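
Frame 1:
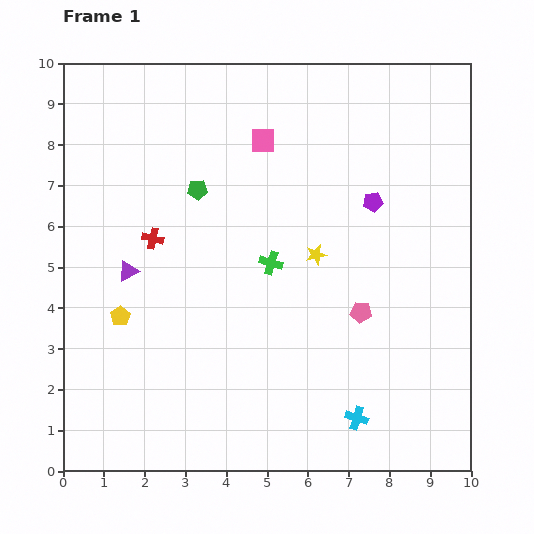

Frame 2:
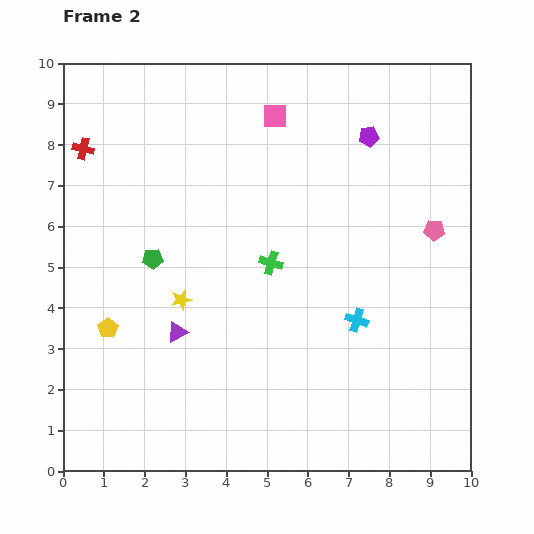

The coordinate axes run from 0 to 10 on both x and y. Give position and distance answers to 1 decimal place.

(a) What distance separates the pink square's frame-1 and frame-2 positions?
0.7

The pink square moved from (4.9, 8.1) to (5.2, 8.7), a distance of √(0.3² + 0.6²) ≈ 0.7.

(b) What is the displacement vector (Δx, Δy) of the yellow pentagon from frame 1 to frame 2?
(-0.3, -0.3)

The yellow pentagon was at (1.4, 3.8) in frame 1 and (1.1, 3.5) in frame 2.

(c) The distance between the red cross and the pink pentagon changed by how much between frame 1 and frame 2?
+3.4

Distance in frame 1: 5.4. Distance in frame 2: 8.8.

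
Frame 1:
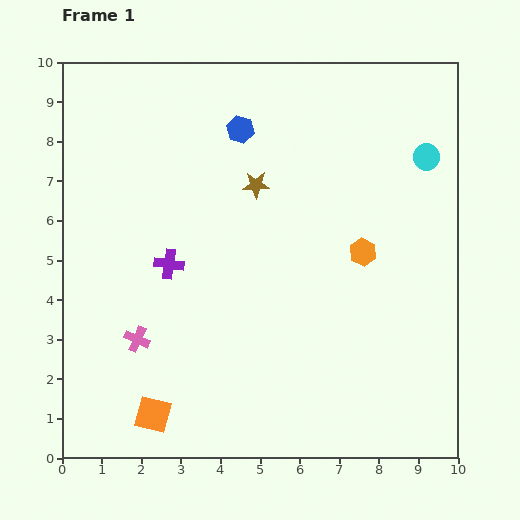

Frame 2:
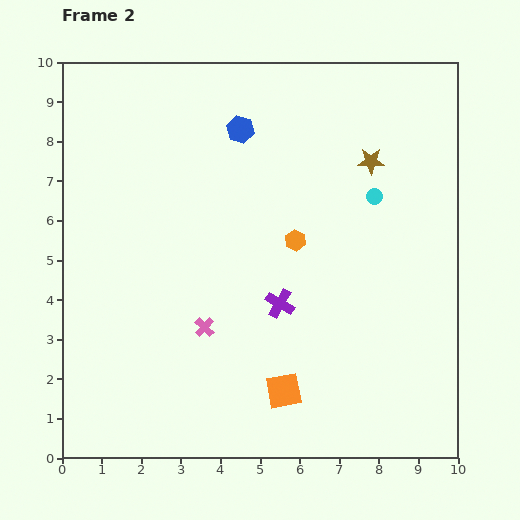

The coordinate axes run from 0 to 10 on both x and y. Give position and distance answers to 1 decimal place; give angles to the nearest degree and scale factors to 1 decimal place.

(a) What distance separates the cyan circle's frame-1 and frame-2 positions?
1.6

The cyan circle moved from (9.2, 7.6) to (7.9, 6.6), a distance of √(1.3² + 1.0²) ≈ 1.6.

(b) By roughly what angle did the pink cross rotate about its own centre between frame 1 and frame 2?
20° clockwise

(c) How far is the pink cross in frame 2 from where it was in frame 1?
1.7

The pink cross moved from (1.9, 3.0) to (3.6, 3.3), a distance of √(1.7² + 0.3²) ≈ 1.7.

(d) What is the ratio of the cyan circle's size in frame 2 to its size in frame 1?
0.6×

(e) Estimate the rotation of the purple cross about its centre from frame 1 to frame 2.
22° clockwise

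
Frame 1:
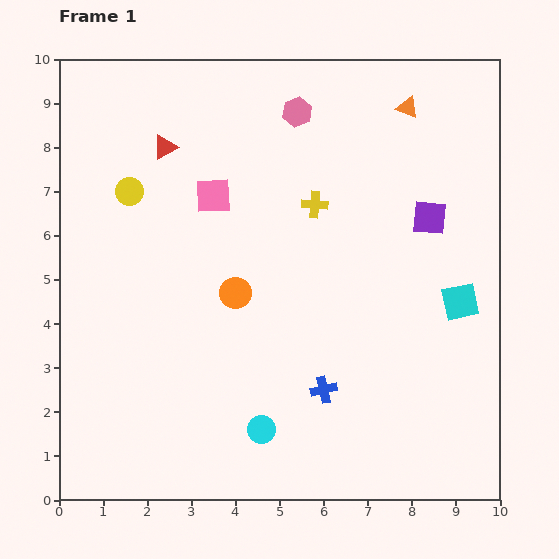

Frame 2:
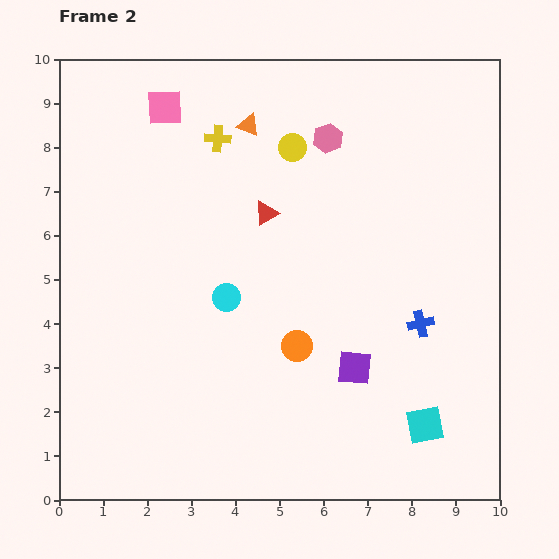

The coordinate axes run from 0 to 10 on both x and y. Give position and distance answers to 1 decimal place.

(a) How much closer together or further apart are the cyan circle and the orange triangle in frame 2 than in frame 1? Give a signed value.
-4.1

Distance in frame 1: 8.0. Distance in frame 2: 3.9.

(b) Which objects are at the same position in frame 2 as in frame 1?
none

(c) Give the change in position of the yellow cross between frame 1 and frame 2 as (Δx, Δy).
(-2.2, 1.5)

The yellow cross was at (5.8, 6.7) in frame 1 and (3.6, 8.2) in frame 2.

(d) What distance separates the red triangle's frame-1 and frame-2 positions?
2.7

The red triangle moved from (2.4, 8.0) to (4.7, 6.5), a distance of √(2.3² + 1.5²) ≈ 2.7.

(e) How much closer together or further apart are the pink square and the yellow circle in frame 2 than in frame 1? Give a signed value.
+1.1

Distance in frame 1: 1.9. Distance in frame 2: 3.0.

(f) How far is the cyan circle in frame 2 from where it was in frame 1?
3.1

The cyan circle moved from (4.6, 1.6) to (3.8, 4.6), a distance of √(0.8² + 3.0²) ≈ 3.1.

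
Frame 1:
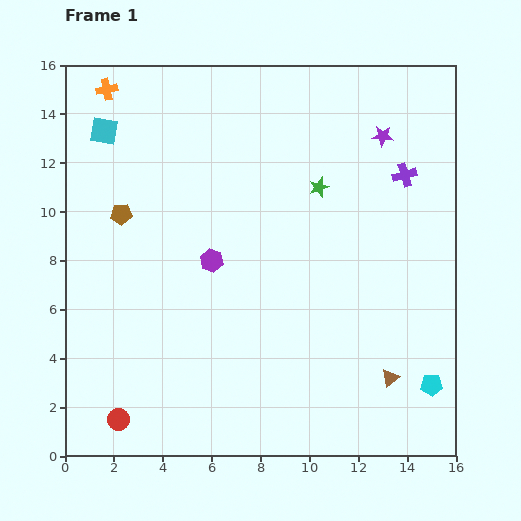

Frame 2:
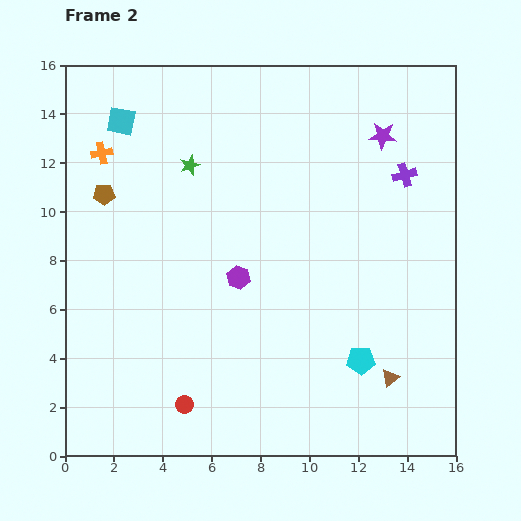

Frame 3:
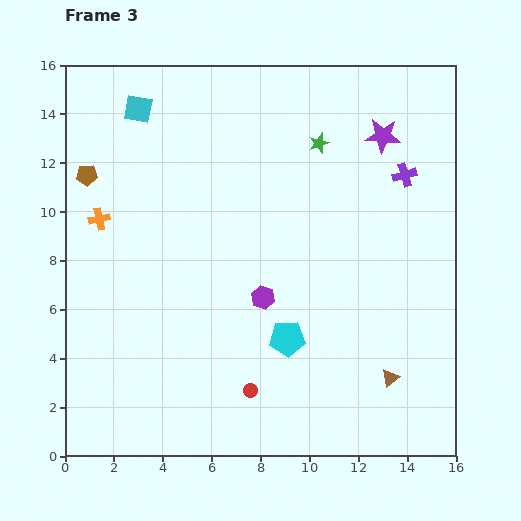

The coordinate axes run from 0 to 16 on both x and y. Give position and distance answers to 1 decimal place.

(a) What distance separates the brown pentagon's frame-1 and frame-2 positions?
1.1

The brown pentagon moved from (2.3, 9.9) to (1.6, 10.7), a distance of √(0.7² + 0.8²) ≈ 1.1.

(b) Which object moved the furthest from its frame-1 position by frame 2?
the green star

(moved 5.4; next 3.1)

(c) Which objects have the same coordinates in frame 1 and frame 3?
the brown triangle, the purple cross, the purple star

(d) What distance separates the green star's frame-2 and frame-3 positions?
5.4

The green star moved from (5.1, 11.9) to (10.4, 12.8), a distance of √(5.3² + 0.9²) ≈ 5.4.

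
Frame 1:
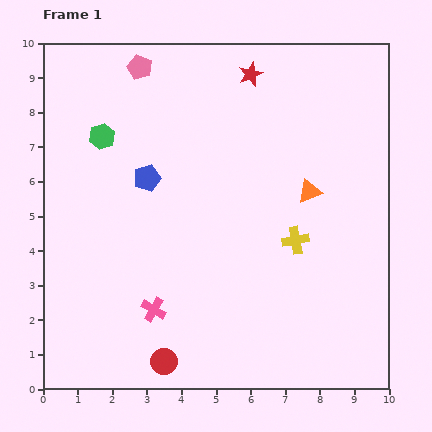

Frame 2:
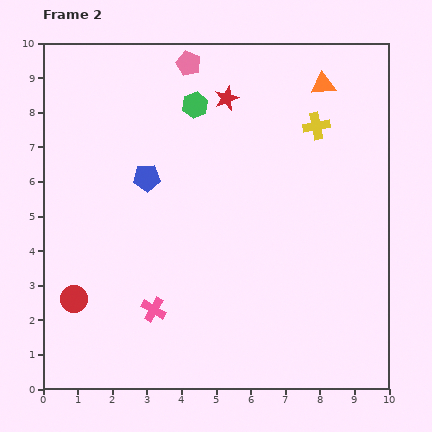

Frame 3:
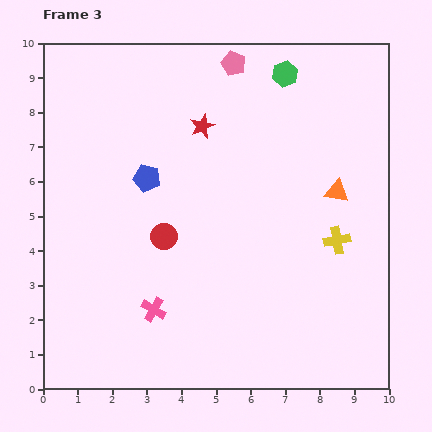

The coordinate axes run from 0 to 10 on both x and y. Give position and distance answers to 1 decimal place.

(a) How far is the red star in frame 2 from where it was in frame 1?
1.0

The red star moved from (6.0, 9.1) to (5.3, 8.4), a distance of √(0.7² + 0.7²) ≈ 1.0.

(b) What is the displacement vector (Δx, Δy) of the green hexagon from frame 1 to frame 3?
(5.3, 1.8)

The green hexagon was at (1.7, 7.3) in frame 1 and (7.0, 9.1) in frame 3.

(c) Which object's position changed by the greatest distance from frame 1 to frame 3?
the green hexagon

(moved 5.6; next 3.6)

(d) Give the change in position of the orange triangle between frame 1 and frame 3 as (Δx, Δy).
(0.8, 0.0)

The orange triangle was at (7.7, 5.7) in frame 1 and (8.5, 5.7) in frame 3.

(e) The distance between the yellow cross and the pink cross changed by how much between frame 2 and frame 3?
-1.4

Distance in frame 2: 7.1. Distance in frame 3: 5.7.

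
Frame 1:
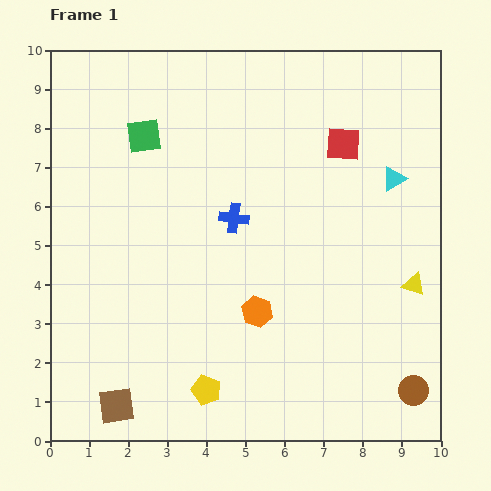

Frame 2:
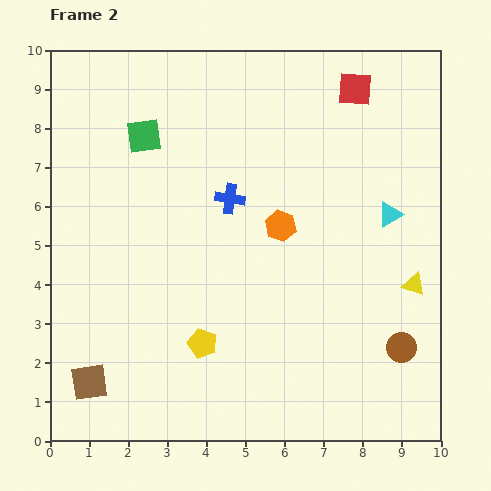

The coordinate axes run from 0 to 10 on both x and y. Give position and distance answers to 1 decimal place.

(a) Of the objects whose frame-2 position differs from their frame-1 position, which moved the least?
the blue cross

(moved 0.5)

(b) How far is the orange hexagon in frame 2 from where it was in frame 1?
2.3

The orange hexagon moved from (5.3, 3.3) to (5.9, 5.5), a distance of √(0.6² + 2.2²) ≈ 2.3.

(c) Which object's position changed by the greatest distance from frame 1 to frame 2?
the orange hexagon

(moved 2.3; next 1.4)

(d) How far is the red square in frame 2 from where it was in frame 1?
1.4

The red square moved from (7.5, 7.6) to (7.8, 9.0), a distance of √(0.3² + 1.4²) ≈ 1.4.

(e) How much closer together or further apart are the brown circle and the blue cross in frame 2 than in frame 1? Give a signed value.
-0.6

Distance in frame 1: 6.4. Distance in frame 2: 5.8.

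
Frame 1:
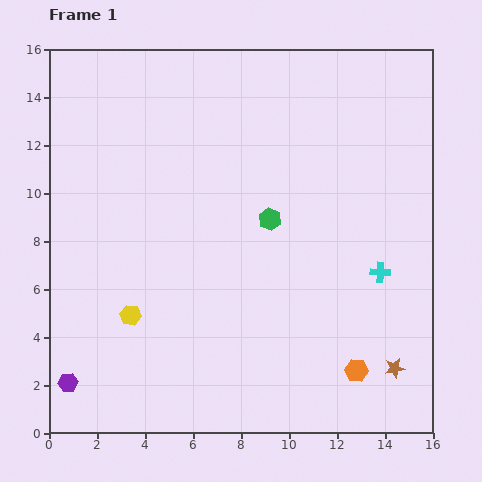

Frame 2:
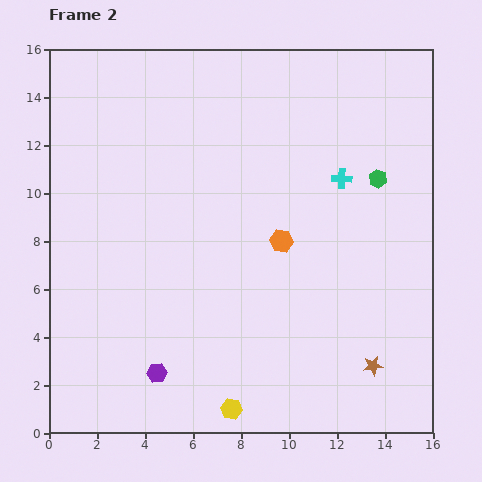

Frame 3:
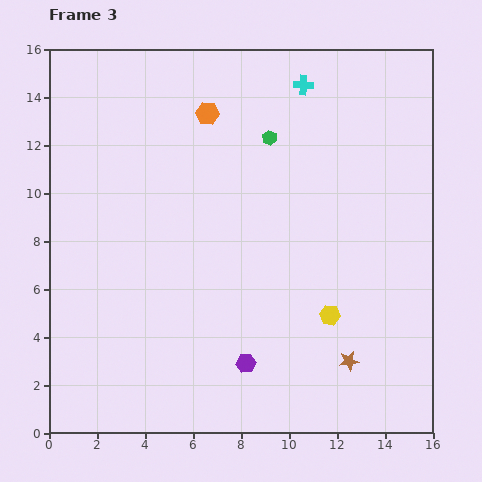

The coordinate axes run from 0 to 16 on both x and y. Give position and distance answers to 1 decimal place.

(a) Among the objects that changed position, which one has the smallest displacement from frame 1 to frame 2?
the brown star

(moved 0.9)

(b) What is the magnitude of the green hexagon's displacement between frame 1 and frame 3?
3.4

The green hexagon moved from (9.2, 8.9) to (9.2, 12.3), a distance of √(0.0² + 3.4²) ≈ 3.4.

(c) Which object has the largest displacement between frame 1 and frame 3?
the orange hexagon

(moved 12.4; next 8.4)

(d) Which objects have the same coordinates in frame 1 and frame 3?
none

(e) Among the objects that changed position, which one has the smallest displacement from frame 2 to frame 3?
the brown star

(moved 1.0)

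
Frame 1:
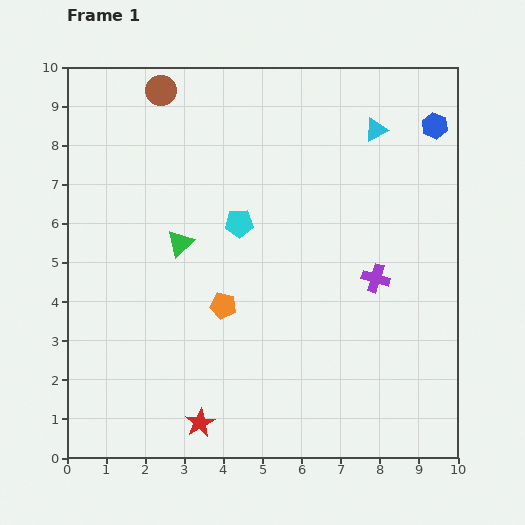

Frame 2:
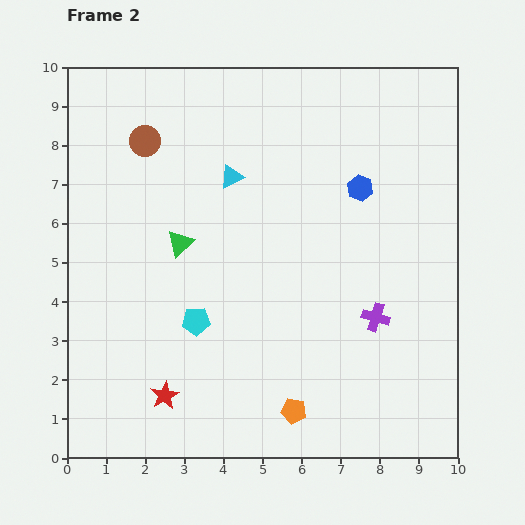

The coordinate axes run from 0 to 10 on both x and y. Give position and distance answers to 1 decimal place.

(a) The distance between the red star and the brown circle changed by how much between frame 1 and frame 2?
-2.1

Distance in frame 1: 8.6. Distance in frame 2: 6.5.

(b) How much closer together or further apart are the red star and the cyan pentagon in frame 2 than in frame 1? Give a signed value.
-3.1

Distance in frame 1: 5.2. Distance in frame 2: 2.1.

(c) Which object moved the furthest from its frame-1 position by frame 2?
the cyan triangle

(moved 3.9; next 3.2)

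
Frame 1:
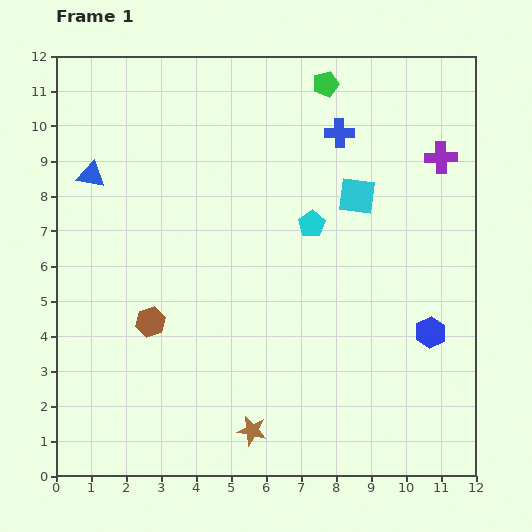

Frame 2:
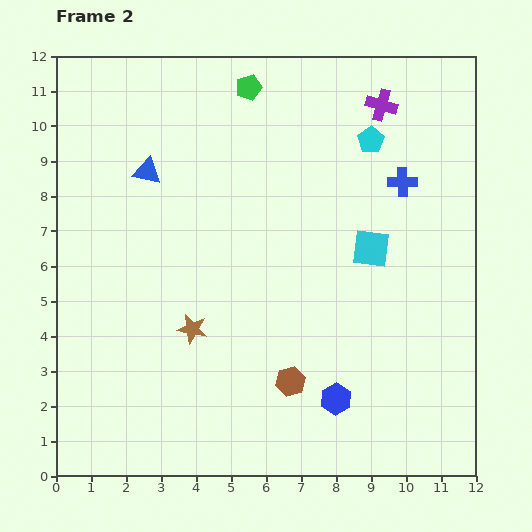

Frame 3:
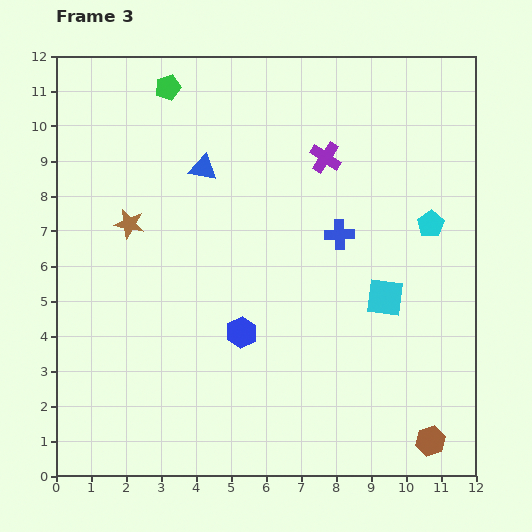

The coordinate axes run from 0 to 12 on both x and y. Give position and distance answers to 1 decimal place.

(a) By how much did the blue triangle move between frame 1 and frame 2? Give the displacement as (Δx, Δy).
(1.6, 0.1)

The blue triangle was at (1.0, 8.6) in frame 1 and (2.6, 8.7) in frame 2.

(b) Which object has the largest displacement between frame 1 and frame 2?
the brown hexagon

(moved 4.3; next 3.4)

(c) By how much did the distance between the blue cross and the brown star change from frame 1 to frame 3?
-2.9

Distance in frame 1: 8.9. Distance in frame 3: 6.0.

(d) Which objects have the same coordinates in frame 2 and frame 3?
none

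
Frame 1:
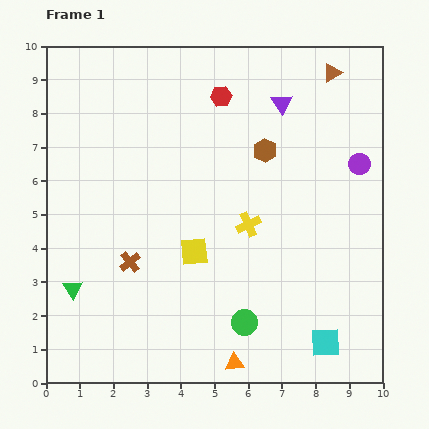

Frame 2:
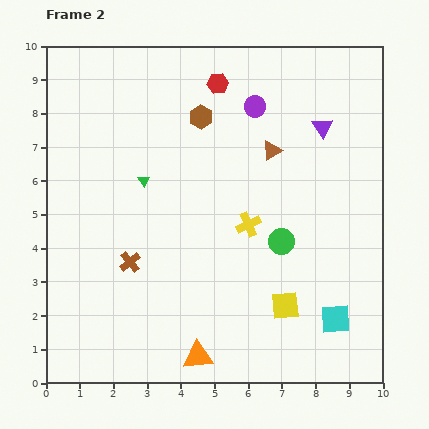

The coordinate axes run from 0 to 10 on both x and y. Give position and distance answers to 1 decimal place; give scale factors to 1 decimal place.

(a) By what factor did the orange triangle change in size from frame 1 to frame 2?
1.6×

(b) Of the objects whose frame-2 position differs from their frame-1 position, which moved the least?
the red hexagon

(moved 0.4)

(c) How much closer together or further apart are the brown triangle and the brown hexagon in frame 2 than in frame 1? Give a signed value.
-0.7

Distance in frame 1: 3.0. Distance in frame 2: 2.3.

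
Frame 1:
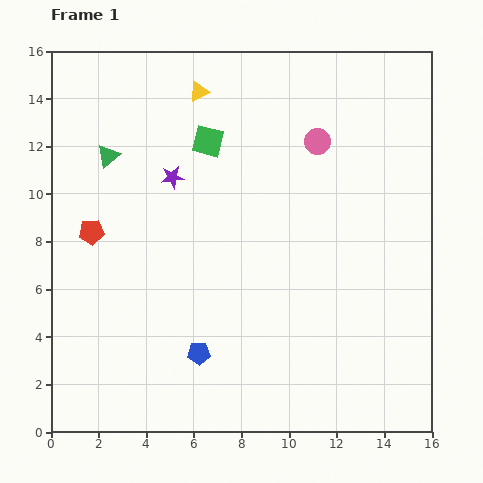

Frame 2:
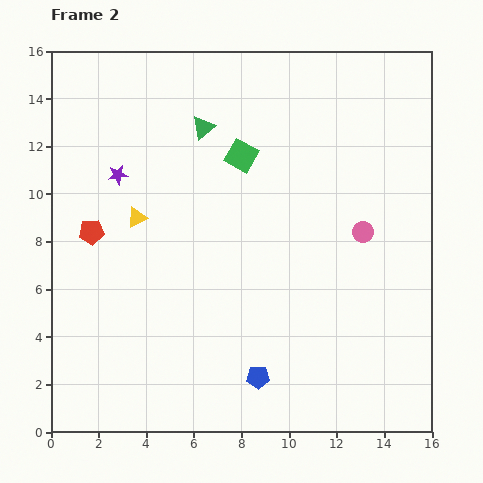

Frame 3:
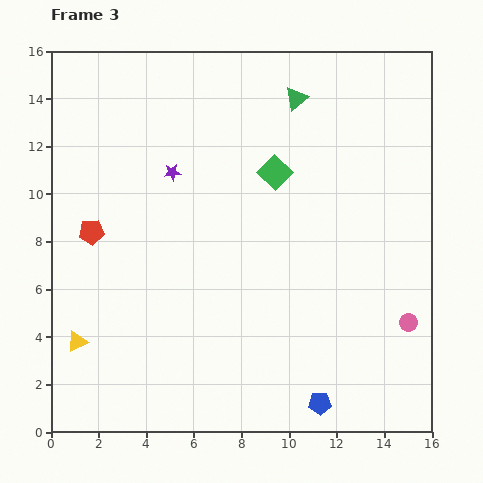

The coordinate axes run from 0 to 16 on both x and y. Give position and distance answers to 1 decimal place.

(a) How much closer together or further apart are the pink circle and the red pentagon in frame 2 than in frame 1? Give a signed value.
+1.2

Distance in frame 1: 10.2. Distance in frame 2: 11.4.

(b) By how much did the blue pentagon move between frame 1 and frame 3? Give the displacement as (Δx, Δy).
(5.1, -2.1)

The blue pentagon was at (6.2, 3.3) in frame 1 and (11.3, 1.2) in frame 3.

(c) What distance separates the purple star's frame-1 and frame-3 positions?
0.2

The purple star moved from (5.1, 10.7) to (5.1, 10.9), a distance of √(0.0² + 0.2²) ≈ 0.2.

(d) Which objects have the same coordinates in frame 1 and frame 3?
the red pentagon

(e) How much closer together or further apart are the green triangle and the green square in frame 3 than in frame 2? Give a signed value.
+1.2

Distance in frame 2: 2.0. Distance in frame 3: 3.2.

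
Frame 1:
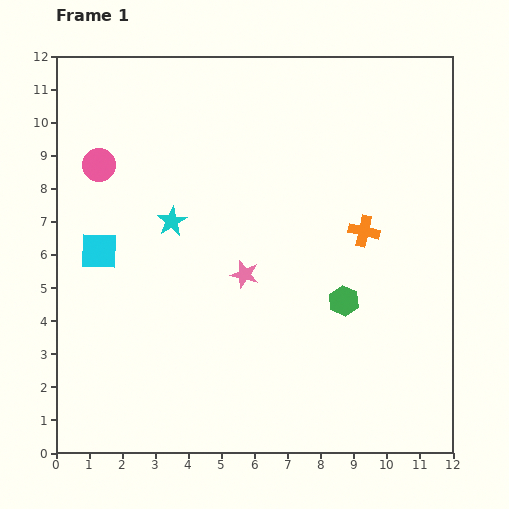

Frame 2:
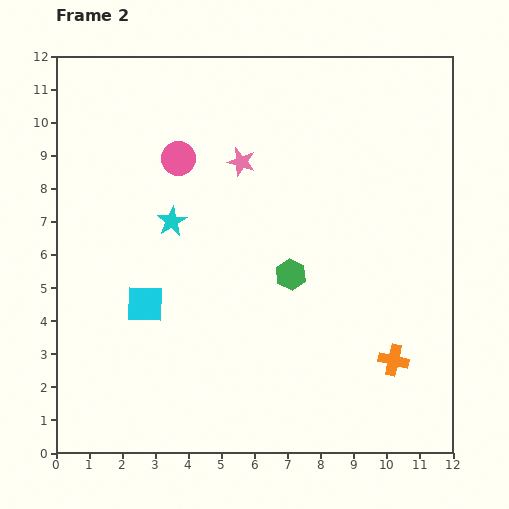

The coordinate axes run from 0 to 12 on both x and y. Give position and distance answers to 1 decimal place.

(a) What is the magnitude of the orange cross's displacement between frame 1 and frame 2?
4.0

The orange cross moved from (9.3, 6.7) to (10.2, 2.8), a distance of √(0.9² + 3.9²) ≈ 4.0.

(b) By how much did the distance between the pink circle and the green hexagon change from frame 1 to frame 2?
-3.6

Distance in frame 1: 8.5. Distance in frame 2: 4.9.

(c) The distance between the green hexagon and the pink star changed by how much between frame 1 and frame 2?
+0.6

Distance in frame 1: 3.1. Distance in frame 2: 3.7.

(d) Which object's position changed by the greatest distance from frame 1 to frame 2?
the orange cross

(moved 4.0; next 3.4)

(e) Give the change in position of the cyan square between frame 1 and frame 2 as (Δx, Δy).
(1.4, -1.6)

The cyan square was at (1.3, 6.1) in frame 1 and (2.7, 4.5) in frame 2.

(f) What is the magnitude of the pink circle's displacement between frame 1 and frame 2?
2.4

The pink circle moved from (1.3, 8.7) to (3.7, 8.9), a distance of √(2.4² + 0.2²) ≈ 2.4.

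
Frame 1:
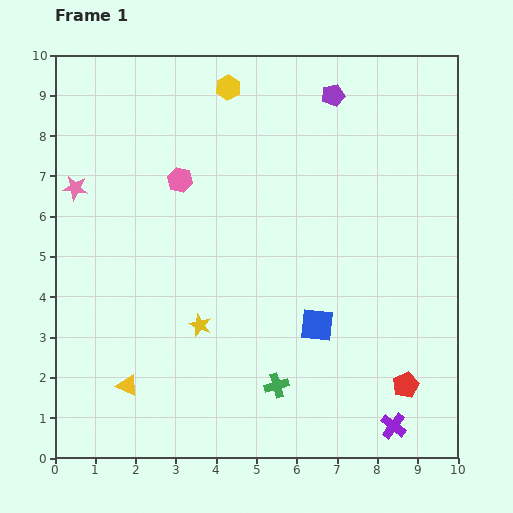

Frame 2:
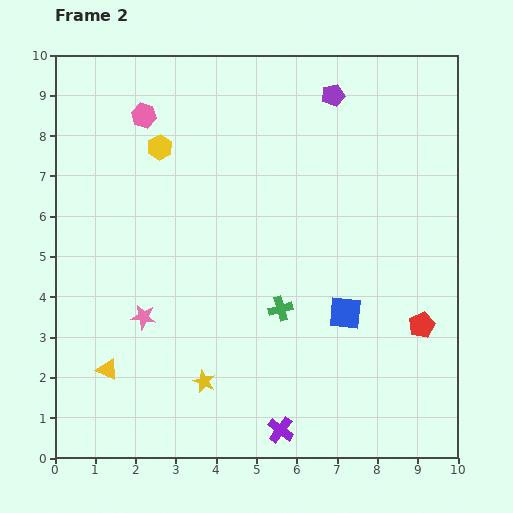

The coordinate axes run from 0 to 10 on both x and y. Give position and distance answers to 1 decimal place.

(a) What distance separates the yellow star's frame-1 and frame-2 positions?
1.4

The yellow star moved from (3.6, 3.3) to (3.7, 1.9), a distance of √(0.1² + 1.4²) ≈ 1.4.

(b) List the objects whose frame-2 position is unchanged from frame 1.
the purple pentagon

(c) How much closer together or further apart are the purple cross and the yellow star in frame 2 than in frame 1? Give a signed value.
-3.2

Distance in frame 1: 5.4. Distance in frame 2: 2.2.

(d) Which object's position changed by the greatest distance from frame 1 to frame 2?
the pink star

(moved 3.6; next 2.8)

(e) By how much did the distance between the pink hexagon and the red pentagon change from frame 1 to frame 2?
+1.0

Distance in frame 1: 7.6. Distance in frame 2: 8.6.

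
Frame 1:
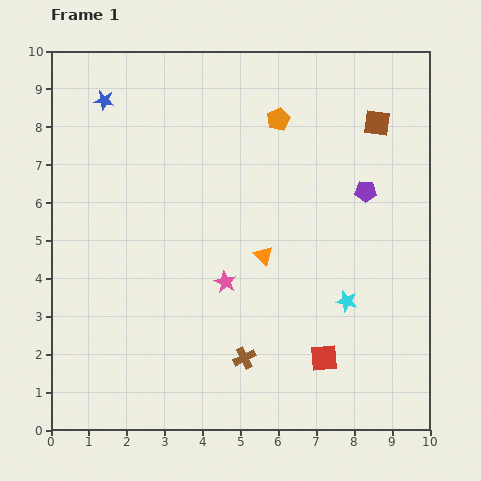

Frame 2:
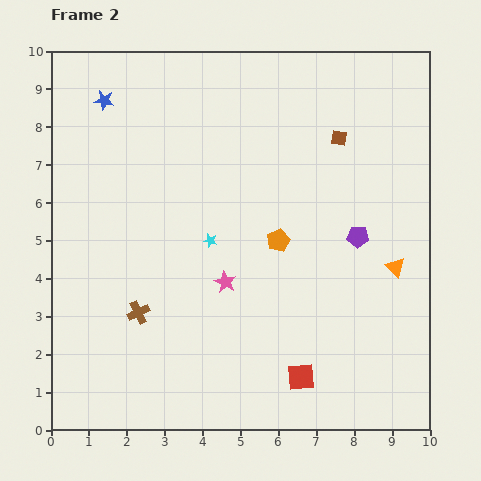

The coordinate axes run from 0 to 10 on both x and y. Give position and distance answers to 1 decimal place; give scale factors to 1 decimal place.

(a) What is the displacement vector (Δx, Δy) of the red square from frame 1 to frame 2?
(-0.6, -0.5)

The red square was at (7.2, 1.9) in frame 1 and (6.6, 1.4) in frame 2.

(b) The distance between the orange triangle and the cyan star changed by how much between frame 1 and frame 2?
+2.4

Distance in frame 1: 2.5. Distance in frame 2: 4.9.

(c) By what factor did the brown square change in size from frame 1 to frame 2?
0.6×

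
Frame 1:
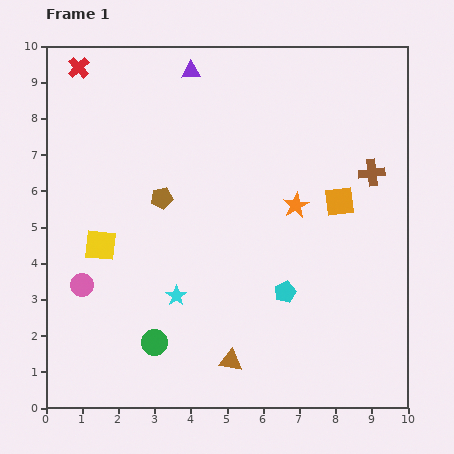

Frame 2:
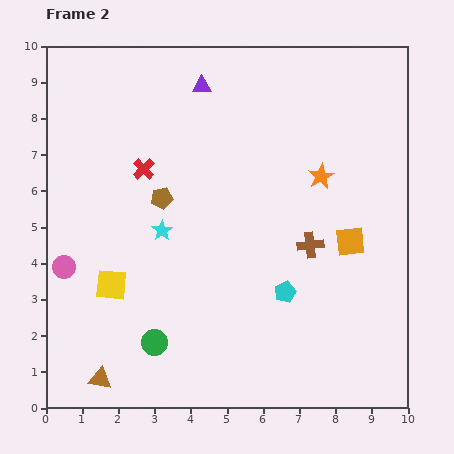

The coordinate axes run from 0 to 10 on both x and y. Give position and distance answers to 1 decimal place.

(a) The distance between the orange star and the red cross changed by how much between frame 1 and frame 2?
-2.2

Distance in frame 1: 7.1. Distance in frame 2: 4.9.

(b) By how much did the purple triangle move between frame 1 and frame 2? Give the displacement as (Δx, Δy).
(0.3, -0.4)

The purple triangle was at (4.0, 9.3) in frame 1 and (4.3, 8.9) in frame 2.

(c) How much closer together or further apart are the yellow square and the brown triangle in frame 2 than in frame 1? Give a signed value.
-2.2

Distance in frame 1: 4.8. Distance in frame 2: 2.6.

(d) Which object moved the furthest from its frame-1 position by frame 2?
the brown triangle

(moved 3.6; next 3.3)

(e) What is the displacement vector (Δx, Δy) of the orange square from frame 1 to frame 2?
(0.3, -1.1)

The orange square was at (8.1, 5.7) in frame 1 and (8.4, 4.6) in frame 2.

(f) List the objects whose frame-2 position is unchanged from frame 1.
the cyan pentagon, the green circle, the brown pentagon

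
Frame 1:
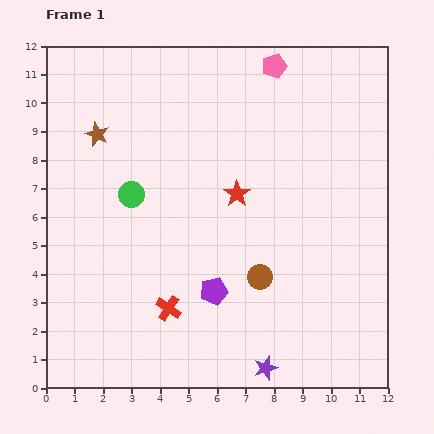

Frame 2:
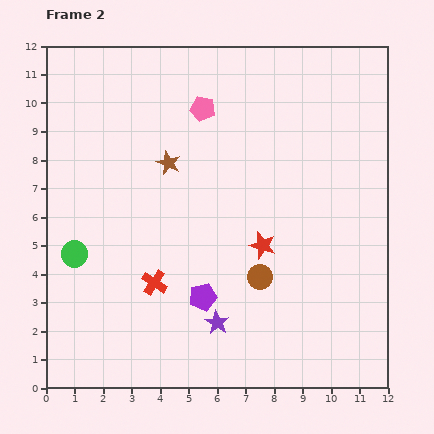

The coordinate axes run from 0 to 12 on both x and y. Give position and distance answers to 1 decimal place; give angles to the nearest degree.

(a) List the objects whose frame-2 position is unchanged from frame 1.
the brown circle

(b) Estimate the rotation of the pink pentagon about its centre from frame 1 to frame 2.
29° clockwise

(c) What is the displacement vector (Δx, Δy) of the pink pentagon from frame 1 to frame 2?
(-2.5, -1.5)

The pink pentagon was at (8.0, 11.3) in frame 1 and (5.5, 9.8) in frame 2.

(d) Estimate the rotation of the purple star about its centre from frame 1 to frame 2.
22° counter-clockwise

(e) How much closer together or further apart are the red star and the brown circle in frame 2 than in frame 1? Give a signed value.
-1.9

Distance in frame 1: 3.0. Distance in frame 2: 1.1.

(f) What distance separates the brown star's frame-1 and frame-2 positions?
2.7

The brown star moved from (1.8, 8.9) to (4.3, 7.9), a distance of √(2.5² + 1.0²) ≈ 2.7.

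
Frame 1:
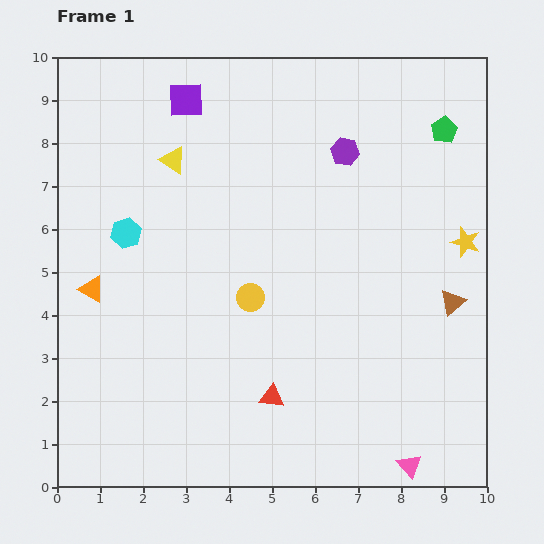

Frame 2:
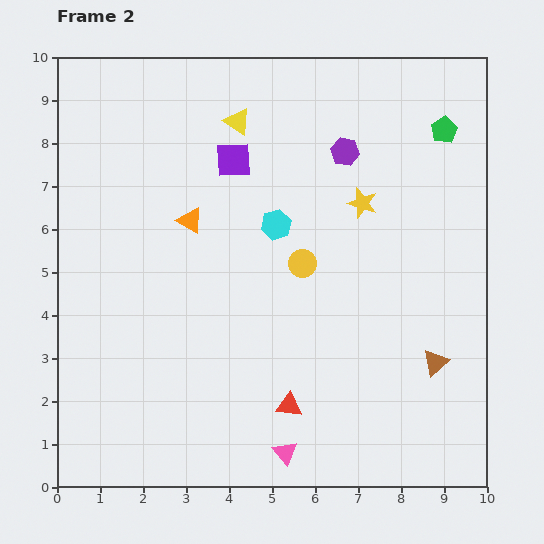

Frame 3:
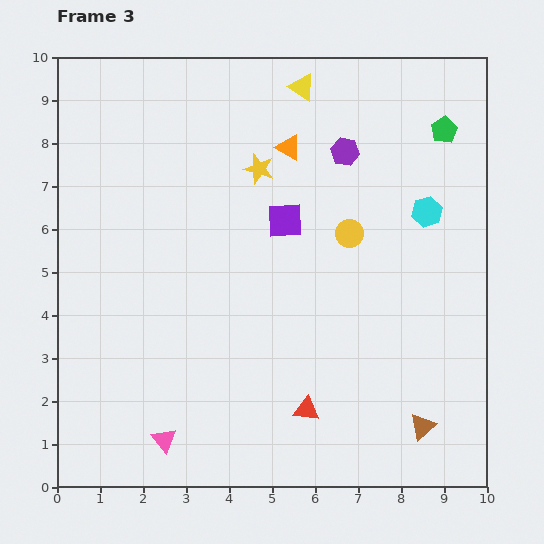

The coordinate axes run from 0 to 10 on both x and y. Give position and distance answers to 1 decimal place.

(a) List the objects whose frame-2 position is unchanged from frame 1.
the purple hexagon, the green pentagon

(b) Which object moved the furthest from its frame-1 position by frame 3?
the cyan hexagon

(moved 7.0; next 5.7)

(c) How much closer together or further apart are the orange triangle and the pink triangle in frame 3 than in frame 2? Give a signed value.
+1.6

Distance in frame 2: 5.8. Distance in frame 3: 7.4.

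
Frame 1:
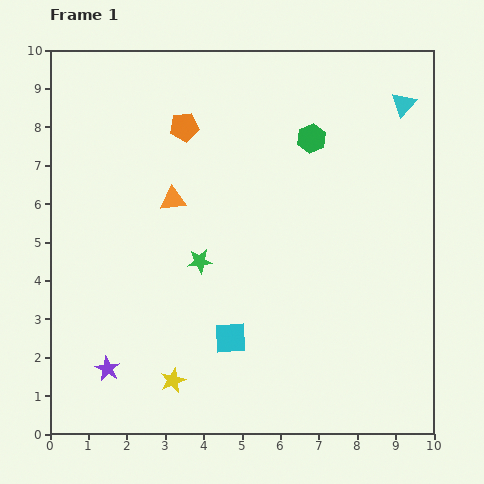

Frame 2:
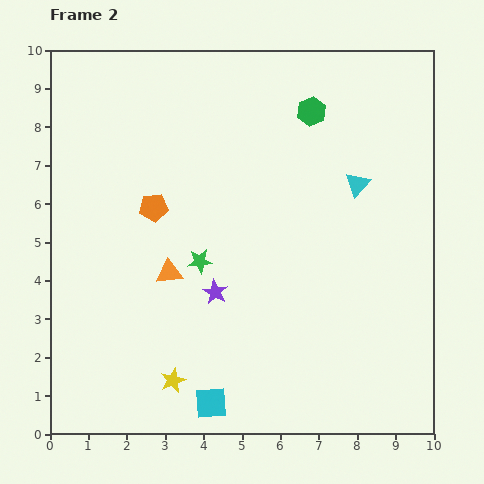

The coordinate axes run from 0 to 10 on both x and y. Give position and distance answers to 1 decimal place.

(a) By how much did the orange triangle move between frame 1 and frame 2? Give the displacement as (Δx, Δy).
(-0.1, -1.9)

The orange triangle was at (3.2, 6.1) in frame 1 and (3.1, 4.2) in frame 2.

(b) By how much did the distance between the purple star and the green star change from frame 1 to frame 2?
-2.8

Distance in frame 1: 3.7. Distance in frame 2: 0.9.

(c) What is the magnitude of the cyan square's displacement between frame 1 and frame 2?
1.8

The cyan square moved from (4.7, 2.5) to (4.2, 0.8), a distance of √(0.5² + 1.7²) ≈ 1.8.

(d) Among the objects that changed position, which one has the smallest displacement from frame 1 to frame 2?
the green hexagon

(moved 0.7)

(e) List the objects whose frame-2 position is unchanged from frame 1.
the yellow star, the green star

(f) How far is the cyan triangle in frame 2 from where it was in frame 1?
2.4

The cyan triangle moved from (9.2, 8.6) to (8.0, 6.5), a distance of √(1.2² + 2.1²) ≈ 2.4.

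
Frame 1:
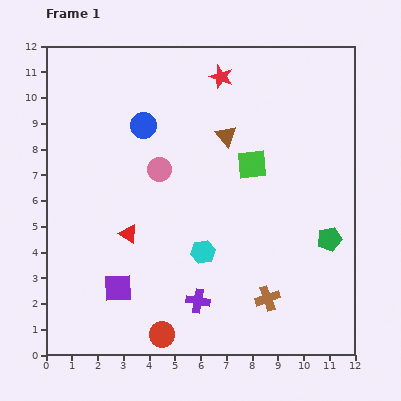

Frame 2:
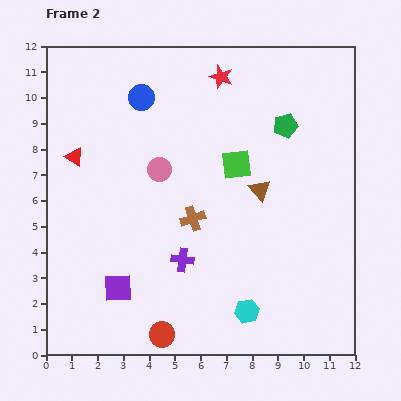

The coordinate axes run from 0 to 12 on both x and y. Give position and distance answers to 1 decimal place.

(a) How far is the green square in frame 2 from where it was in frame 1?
0.6

The green square moved from (8.0, 7.4) to (7.4, 7.4), a distance of √(0.6² + 0.0²) ≈ 0.6.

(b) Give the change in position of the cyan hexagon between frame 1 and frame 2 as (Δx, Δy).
(1.7, -2.3)

The cyan hexagon was at (6.1, 4.0) in frame 1 and (7.8, 1.7) in frame 2.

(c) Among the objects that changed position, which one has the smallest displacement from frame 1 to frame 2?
the green square

(moved 0.6)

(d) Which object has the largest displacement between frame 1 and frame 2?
the green pentagon

(moved 4.7; next 4.2)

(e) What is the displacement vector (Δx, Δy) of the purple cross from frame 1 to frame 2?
(-0.6, 1.6)

The purple cross was at (5.9, 2.1) in frame 1 and (5.3, 3.7) in frame 2.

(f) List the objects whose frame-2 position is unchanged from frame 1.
the red circle, the red star, the pink circle, the purple square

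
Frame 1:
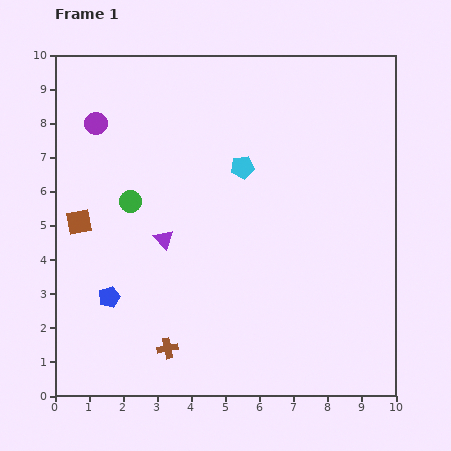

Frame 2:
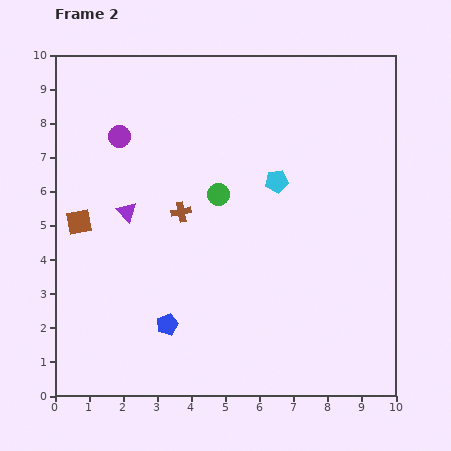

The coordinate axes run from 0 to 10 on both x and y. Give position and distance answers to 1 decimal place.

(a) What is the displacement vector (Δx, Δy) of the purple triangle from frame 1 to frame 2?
(-1.1, 0.8)

The purple triangle was at (3.2, 4.6) in frame 1 and (2.1, 5.4) in frame 2.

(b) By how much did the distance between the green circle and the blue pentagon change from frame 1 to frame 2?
+1.2

Distance in frame 1: 2.9. Distance in frame 2: 4.1.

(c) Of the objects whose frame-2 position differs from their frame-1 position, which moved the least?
the purple circle

(moved 0.8)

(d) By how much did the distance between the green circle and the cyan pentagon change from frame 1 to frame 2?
-1.7

Distance in frame 1: 3.4. Distance in frame 2: 1.7.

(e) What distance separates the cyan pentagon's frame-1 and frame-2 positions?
1.1

The cyan pentagon moved from (5.5, 6.7) to (6.5, 6.3), a distance of √(1.0² + 0.4²) ≈ 1.1.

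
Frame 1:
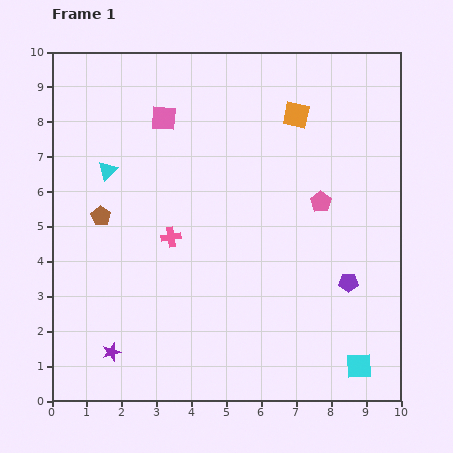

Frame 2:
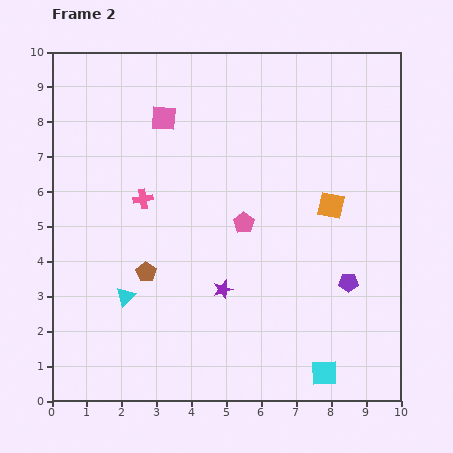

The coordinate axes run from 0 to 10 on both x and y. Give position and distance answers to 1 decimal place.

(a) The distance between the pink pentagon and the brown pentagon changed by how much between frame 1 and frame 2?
-3.2

Distance in frame 1: 6.3. Distance in frame 2: 3.1.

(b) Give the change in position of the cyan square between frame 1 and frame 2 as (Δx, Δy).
(-1.0, -0.2)

The cyan square was at (8.8, 1.0) in frame 1 and (7.8, 0.8) in frame 2.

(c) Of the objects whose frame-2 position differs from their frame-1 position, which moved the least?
the cyan square

(moved 1.0)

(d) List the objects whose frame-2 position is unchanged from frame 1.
the purple pentagon, the pink square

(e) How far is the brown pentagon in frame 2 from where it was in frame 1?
2.1

The brown pentagon moved from (1.4, 5.3) to (2.7, 3.7), a distance of √(1.3² + 1.6²) ≈ 2.1.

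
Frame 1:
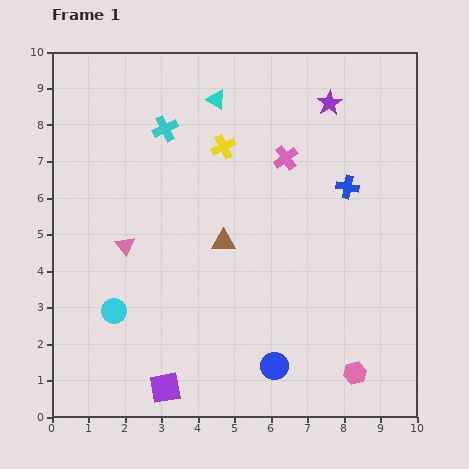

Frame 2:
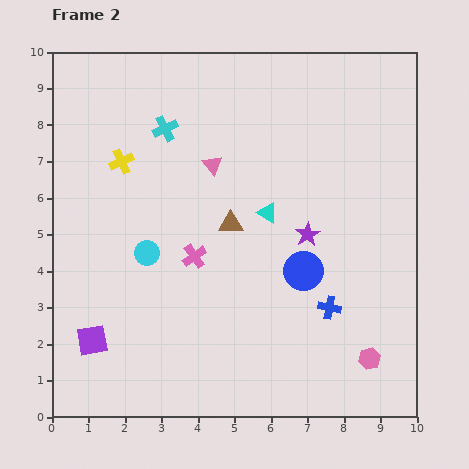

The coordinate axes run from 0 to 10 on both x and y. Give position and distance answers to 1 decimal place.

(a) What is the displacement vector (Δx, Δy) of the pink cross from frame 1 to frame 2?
(-2.5, -2.7)

The pink cross was at (6.4, 7.1) in frame 1 and (3.9, 4.4) in frame 2.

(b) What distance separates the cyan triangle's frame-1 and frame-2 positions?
3.4

The cyan triangle moved from (4.5, 8.7) to (5.9, 5.6), a distance of √(1.4² + 3.1²) ≈ 3.4.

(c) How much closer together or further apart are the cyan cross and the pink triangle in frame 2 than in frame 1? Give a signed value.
-1.8

Distance in frame 1: 3.4. Distance in frame 2: 1.6.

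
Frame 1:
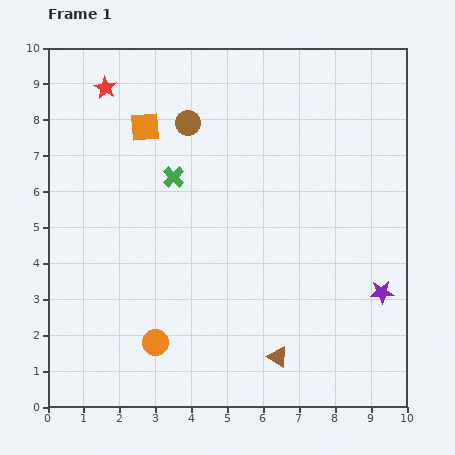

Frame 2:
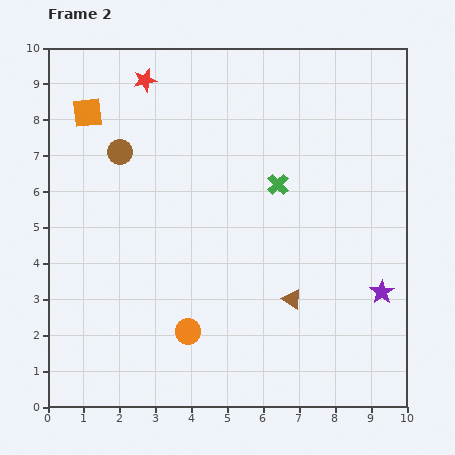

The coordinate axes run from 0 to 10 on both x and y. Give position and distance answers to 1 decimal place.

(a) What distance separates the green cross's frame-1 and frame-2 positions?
2.9

The green cross moved from (3.5, 6.4) to (6.4, 6.2), a distance of √(2.9² + 0.2²) ≈ 2.9.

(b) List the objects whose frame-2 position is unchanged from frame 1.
the purple star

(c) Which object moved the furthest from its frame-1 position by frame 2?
the green cross

(moved 2.9; next 2.1)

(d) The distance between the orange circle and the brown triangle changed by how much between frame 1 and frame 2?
-0.4

Distance in frame 1: 3.4. Distance in frame 2: 3.0.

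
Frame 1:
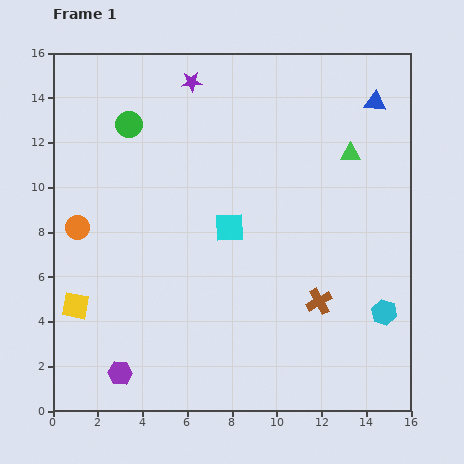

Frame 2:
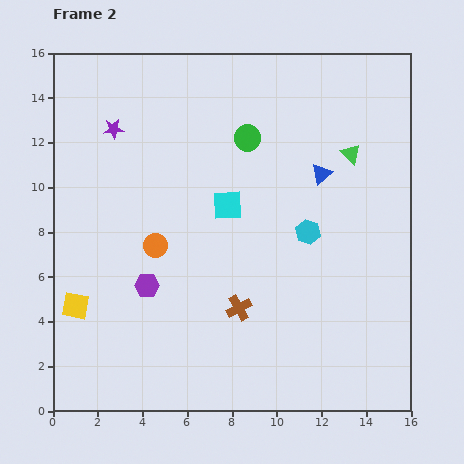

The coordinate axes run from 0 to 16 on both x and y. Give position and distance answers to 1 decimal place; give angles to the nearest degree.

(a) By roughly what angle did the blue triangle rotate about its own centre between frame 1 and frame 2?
47° counter-clockwise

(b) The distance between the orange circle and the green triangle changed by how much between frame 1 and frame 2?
-3.0

Distance in frame 1: 12.6. Distance in frame 2: 9.6.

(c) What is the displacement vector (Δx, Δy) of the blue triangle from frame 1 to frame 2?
(-2.4, -3.2)

The blue triangle was at (14.4, 13.8) in frame 1 and (12.0, 10.6) in frame 2.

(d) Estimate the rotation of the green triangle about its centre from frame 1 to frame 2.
42° clockwise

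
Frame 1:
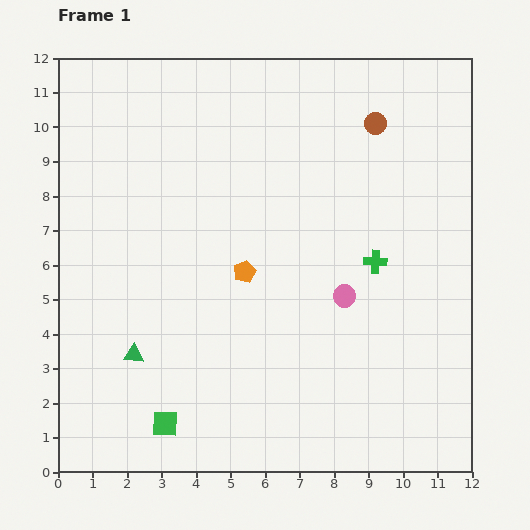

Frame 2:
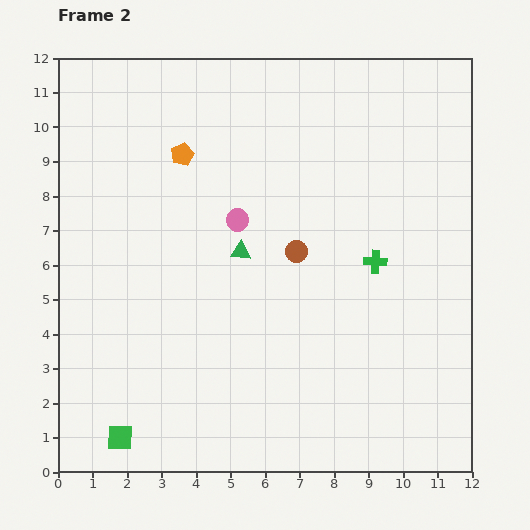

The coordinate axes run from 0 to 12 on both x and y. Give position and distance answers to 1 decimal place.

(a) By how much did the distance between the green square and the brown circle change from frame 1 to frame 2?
-3.2

Distance in frame 1: 10.6. Distance in frame 2: 7.4.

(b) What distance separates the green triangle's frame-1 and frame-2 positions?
4.3

The green triangle moved from (2.2, 3.4) to (5.3, 6.4), a distance of √(3.1² + 3.0²) ≈ 4.3.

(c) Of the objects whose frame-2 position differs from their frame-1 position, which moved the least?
the green square

(moved 1.4)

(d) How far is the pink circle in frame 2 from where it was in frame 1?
3.8

The pink circle moved from (8.3, 5.1) to (5.2, 7.3), a distance of √(3.1² + 2.2²) ≈ 3.8.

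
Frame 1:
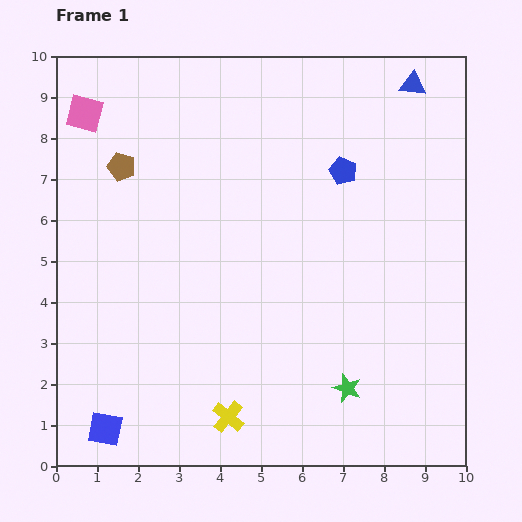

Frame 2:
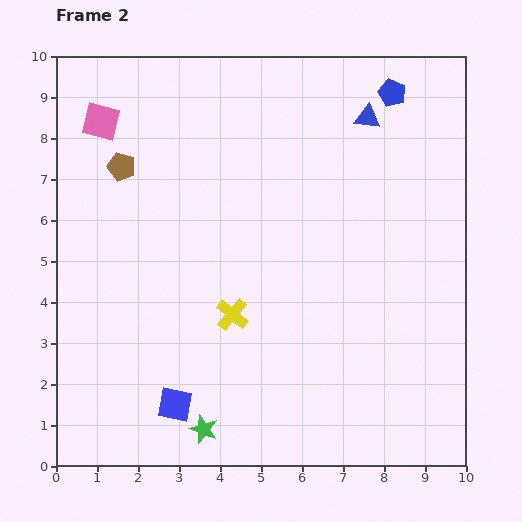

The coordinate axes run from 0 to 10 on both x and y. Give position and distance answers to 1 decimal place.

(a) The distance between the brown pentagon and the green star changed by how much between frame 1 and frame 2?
-1.0

Distance in frame 1: 7.7. Distance in frame 2: 6.7.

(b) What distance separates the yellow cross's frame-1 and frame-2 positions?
2.5

The yellow cross moved from (4.2, 1.2) to (4.3, 3.7), a distance of √(0.1² + 2.5²) ≈ 2.5.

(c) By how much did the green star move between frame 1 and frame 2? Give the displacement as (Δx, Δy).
(-3.5, -1.0)

The green star was at (7.1, 1.9) in frame 1 and (3.6, 0.9) in frame 2.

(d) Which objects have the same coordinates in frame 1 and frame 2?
the brown pentagon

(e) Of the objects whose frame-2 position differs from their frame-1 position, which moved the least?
the pink square

(moved 0.4)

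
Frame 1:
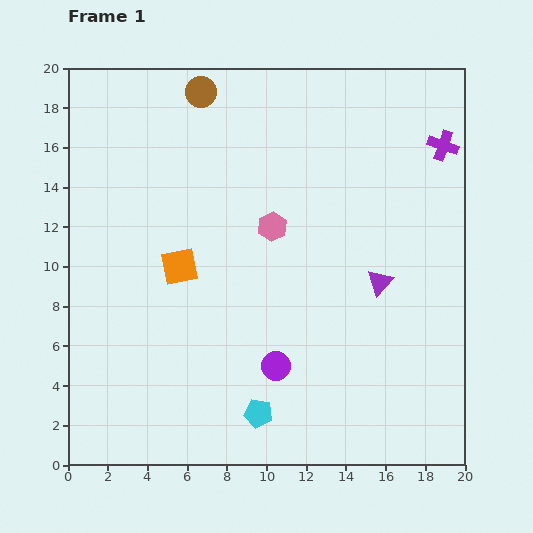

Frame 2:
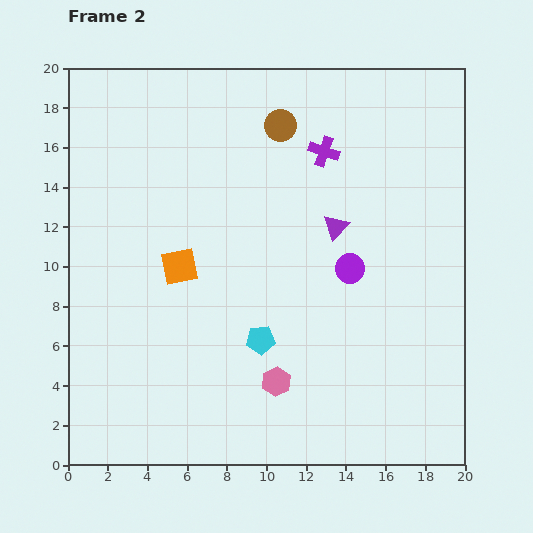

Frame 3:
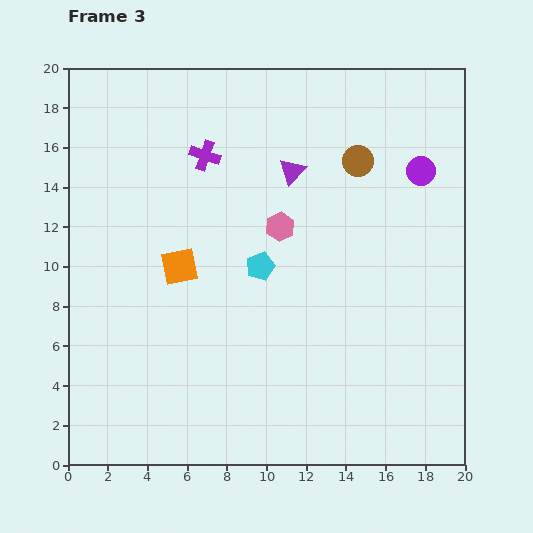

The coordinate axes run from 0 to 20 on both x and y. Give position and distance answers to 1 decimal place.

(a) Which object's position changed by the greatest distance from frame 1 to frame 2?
the pink hexagon

(moved 7.8; next 6.1)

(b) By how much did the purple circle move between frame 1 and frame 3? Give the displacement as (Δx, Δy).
(7.3, 9.8)

The purple circle was at (10.5, 5.0) in frame 1 and (17.8, 14.8) in frame 3.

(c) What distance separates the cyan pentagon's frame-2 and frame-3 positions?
3.7

The cyan pentagon moved from (9.7, 6.3) to (9.7, 10.0), a distance of √(0.0² + 3.7²) ≈ 3.7.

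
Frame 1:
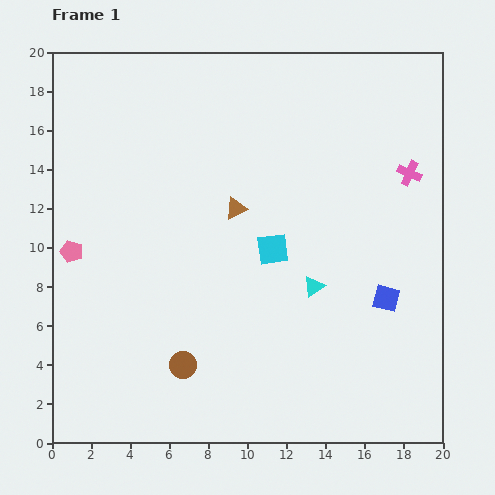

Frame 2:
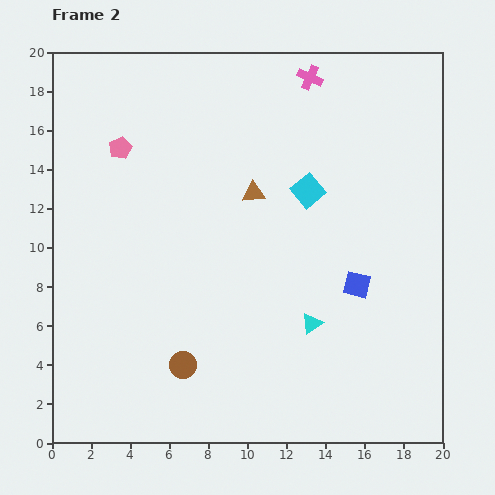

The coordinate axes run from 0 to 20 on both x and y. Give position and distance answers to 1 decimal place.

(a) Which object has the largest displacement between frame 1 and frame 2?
the pink cross

(moved 7.1; next 5.9)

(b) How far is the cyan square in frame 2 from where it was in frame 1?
3.5

The cyan square moved from (11.3, 9.9) to (13.1, 12.9), a distance of √(1.8² + 3.0²) ≈ 3.5.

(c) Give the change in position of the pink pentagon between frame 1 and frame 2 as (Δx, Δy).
(2.5, 5.3)

The pink pentagon was at (1.0, 9.8) in frame 1 and (3.5, 15.1) in frame 2.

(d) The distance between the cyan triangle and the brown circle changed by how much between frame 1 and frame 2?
-0.9

Distance in frame 1: 7.8. Distance in frame 2: 6.9.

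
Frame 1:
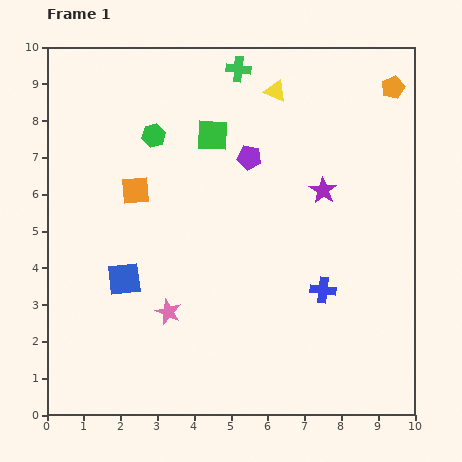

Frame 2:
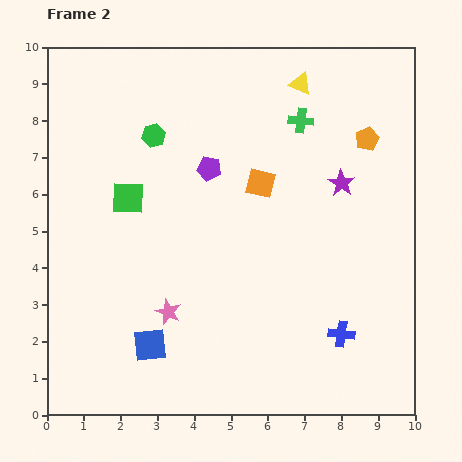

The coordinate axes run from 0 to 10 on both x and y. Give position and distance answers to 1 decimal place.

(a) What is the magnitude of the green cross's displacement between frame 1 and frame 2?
2.2

The green cross moved from (5.2, 9.4) to (6.9, 8.0), a distance of √(1.7² + 1.4²) ≈ 2.2.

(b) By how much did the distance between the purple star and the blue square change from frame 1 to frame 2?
+0.9

Distance in frame 1: 5.9. Distance in frame 2: 6.8.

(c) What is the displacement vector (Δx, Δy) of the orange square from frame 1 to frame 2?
(3.4, 0.2)

The orange square was at (2.4, 6.1) in frame 1 and (5.8, 6.3) in frame 2.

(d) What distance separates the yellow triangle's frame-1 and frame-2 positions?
0.7

The yellow triangle moved from (6.2, 8.8) to (6.9, 9.0), a distance of √(0.7² + 0.2²) ≈ 0.7.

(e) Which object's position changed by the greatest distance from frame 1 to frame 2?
the orange square

(moved 3.4; next 2.9)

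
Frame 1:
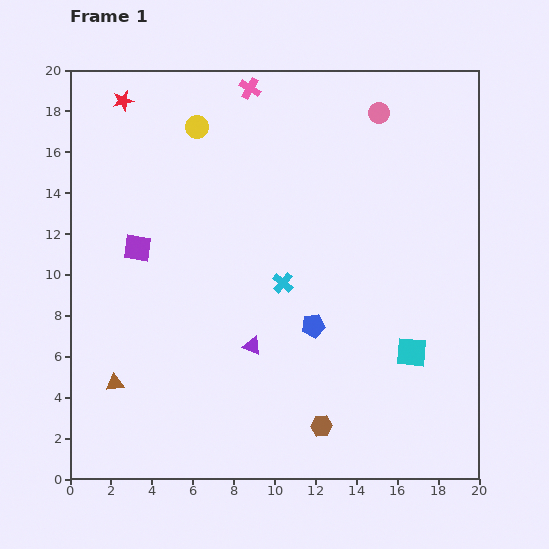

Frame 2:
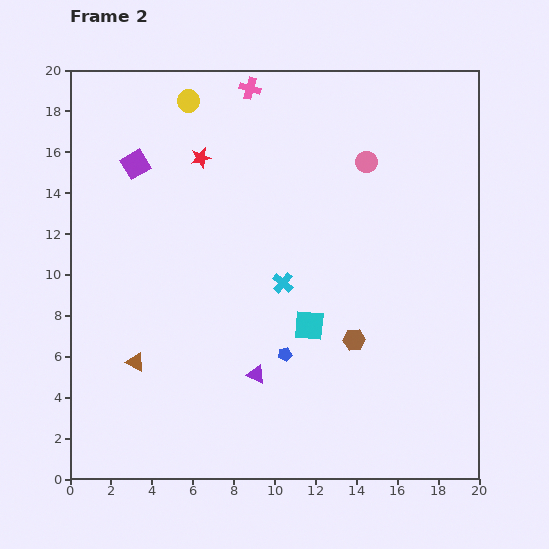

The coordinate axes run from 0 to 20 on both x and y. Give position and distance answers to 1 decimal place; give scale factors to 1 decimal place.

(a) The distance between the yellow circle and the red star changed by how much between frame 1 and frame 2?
-0.9

Distance in frame 1: 3.8. Distance in frame 2: 2.9.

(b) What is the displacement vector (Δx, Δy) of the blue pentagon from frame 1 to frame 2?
(-1.4, -1.4)

The blue pentagon was at (11.9, 7.5) in frame 1 and (10.5, 6.1) in frame 2.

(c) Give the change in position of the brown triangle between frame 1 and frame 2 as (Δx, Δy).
(1.0, 1.0)

The brown triangle was at (2.2, 4.7) in frame 1 and (3.2, 5.7) in frame 2.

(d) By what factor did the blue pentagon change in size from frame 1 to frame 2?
0.6×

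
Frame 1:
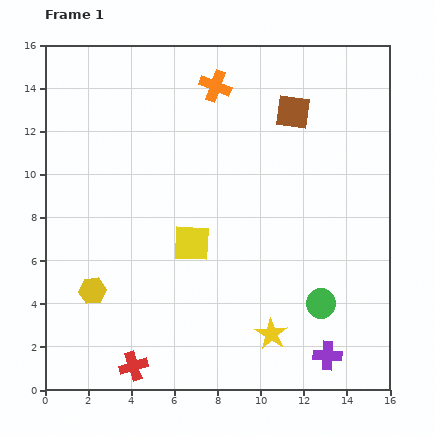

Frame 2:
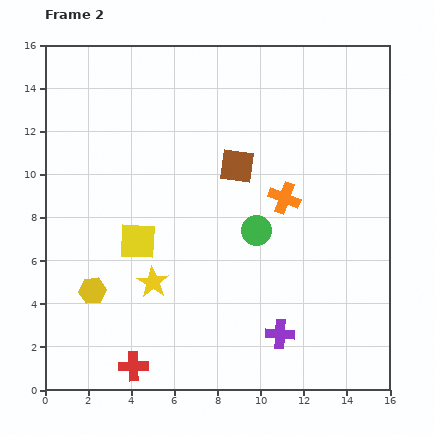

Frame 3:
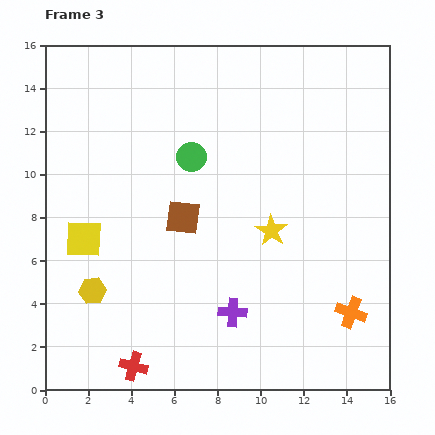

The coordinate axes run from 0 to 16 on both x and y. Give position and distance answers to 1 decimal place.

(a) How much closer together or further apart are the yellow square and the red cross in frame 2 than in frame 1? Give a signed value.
-0.5

Distance in frame 1: 6.3. Distance in frame 2: 5.8.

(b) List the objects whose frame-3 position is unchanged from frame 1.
the yellow hexagon, the red cross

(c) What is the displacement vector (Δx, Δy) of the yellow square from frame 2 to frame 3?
(-2.5, 0.1)

The yellow square was at (4.3, 6.9) in frame 2 and (1.8, 7.0) in frame 3.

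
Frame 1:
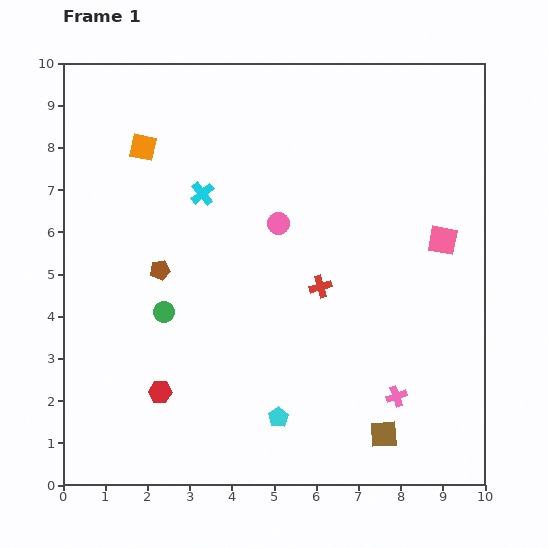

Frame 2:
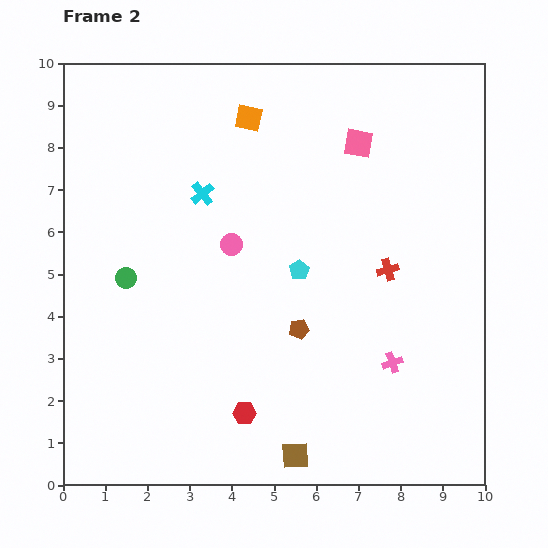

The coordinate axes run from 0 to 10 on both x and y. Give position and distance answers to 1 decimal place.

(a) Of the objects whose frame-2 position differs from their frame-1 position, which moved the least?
the pink cross

(moved 0.8)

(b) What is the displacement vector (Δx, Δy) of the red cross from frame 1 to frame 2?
(1.6, 0.4)

The red cross was at (6.1, 4.7) in frame 1 and (7.7, 5.1) in frame 2.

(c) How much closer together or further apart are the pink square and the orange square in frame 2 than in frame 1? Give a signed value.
-4.7

Distance in frame 1: 7.4. Distance in frame 2: 2.7.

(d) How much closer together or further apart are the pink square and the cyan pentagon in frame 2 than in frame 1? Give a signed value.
-2.4

Distance in frame 1: 5.7. Distance in frame 2: 3.3.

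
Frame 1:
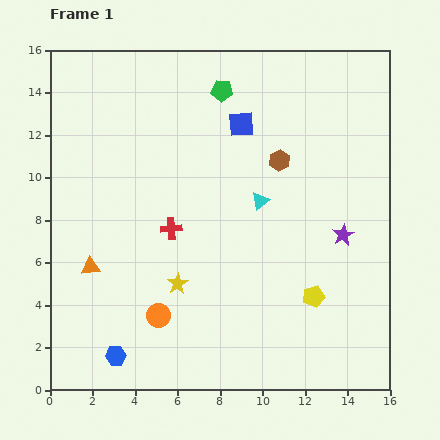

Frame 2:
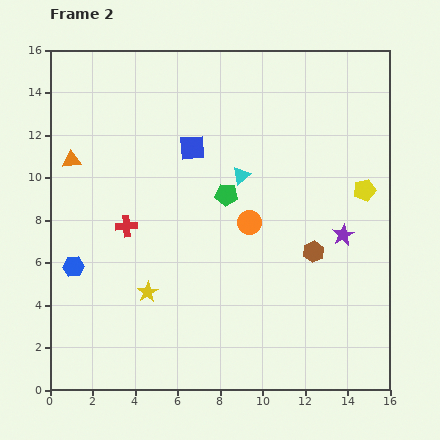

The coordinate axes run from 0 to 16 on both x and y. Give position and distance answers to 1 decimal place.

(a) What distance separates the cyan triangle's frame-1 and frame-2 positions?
1.5

The cyan triangle moved from (9.9, 8.9) to (9.0, 10.1), a distance of √(0.9² + 1.2²) ≈ 1.5.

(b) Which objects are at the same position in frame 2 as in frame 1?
the purple star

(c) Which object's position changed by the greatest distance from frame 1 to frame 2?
the orange circle

(moved 6.2; next 5.5)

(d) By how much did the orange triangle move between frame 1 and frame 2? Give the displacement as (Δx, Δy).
(-0.9, 5.0)

The orange triangle was at (1.9, 5.8) in frame 1 and (1.0, 10.8) in frame 2.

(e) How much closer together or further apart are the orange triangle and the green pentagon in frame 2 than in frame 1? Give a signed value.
-2.9

Distance in frame 1: 10.4. Distance in frame 2: 7.5.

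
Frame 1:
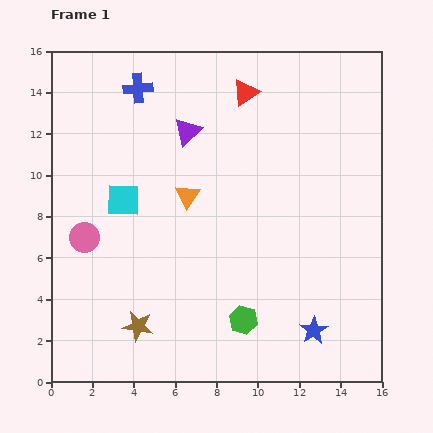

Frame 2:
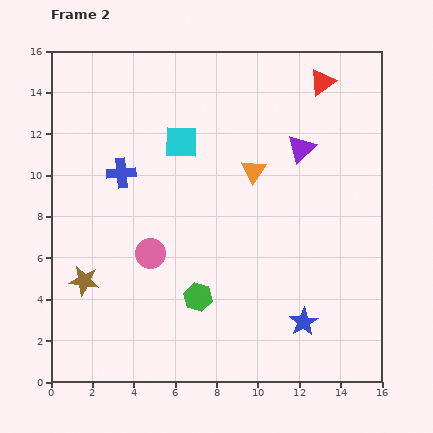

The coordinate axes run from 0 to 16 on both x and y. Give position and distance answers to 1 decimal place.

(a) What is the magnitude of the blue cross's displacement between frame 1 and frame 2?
4.2

The blue cross moved from (4.2, 14.2) to (3.4, 10.1), a distance of √(0.8² + 4.1²) ≈ 4.2.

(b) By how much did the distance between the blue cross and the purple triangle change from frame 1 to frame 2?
+5.6

Distance in frame 1: 3.2. Distance in frame 2: 8.8.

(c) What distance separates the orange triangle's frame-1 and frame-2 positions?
3.4

The orange triangle moved from (6.6, 9.0) to (9.8, 10.2), a distance of √(3.2² + 1.2²) ≈ 3.4.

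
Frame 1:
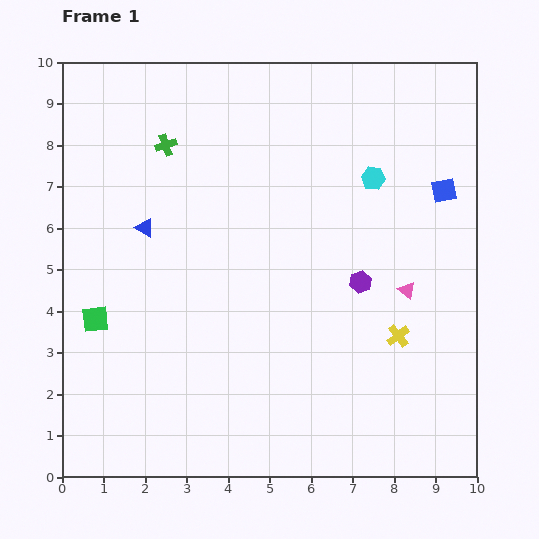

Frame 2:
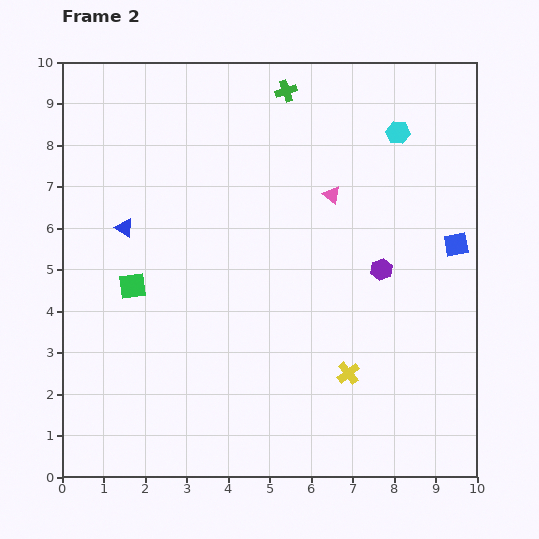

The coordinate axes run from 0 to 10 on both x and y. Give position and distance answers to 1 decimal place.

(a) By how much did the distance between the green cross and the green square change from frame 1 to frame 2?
+1.5

Distance in frame 1: 4.5. Distance in frame 2: 6.0.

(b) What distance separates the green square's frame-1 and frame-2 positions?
1.2

The green square moved from (0.8, 3.8) to (1.7, 4.6), a distance of √(0.9² + 0.8²) ≈ 1.2.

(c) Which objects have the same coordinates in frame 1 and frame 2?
none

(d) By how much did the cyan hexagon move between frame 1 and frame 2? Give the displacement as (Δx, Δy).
(0.6, 1.1)

The cyan hexagon was at (7.5, 7.2) in frame 1 and (8.1, 8.3) in frame 2.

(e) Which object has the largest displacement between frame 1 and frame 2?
the green cross

(moved 3.2; next 2.9)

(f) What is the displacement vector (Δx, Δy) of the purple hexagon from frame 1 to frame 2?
(0.5, 0.3)

The purple hexagon was at (7.2, 4.7) in frame 1 and (7.7, 5.0) in frame 2.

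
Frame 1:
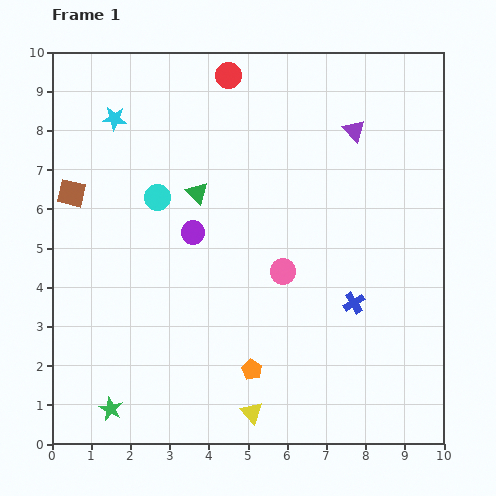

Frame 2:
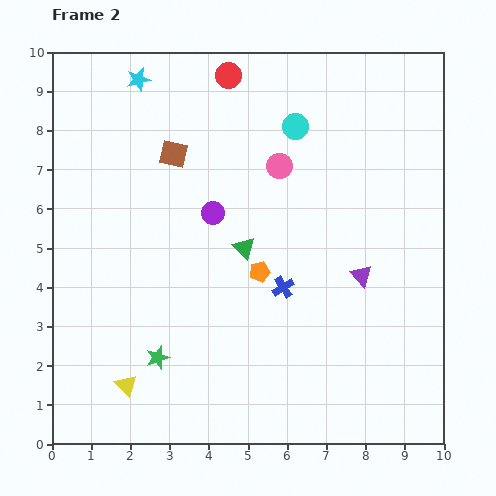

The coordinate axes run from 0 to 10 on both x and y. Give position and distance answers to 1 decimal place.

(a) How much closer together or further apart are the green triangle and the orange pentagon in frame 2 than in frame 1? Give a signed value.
-4.0

Distance in frame 1: 4.7. Distance in frame 2: 0.7.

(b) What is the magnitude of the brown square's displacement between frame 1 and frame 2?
2.8

The brown square moved from (0.5, 6.4) to (3.1, 7.4), a distance of √(2.6² + 1.0²) ≈ 2.8.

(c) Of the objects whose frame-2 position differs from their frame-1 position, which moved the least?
the purple circle

(moved 0.7)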